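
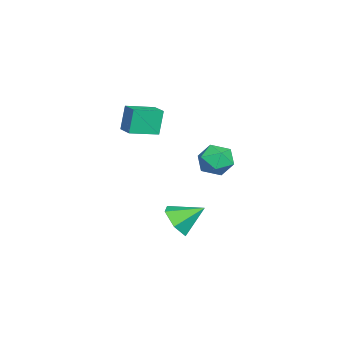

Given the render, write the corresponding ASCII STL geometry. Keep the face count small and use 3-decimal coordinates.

solid 
facet normal -0.547 0.807 -0.224
outer loop
vertex -4.657 -2.935 3.396
vertex -3.959 -2.429 3.514
vertex -4.362 -3.065 2.209
endloop
endfacet
facet normal -0.803 -0.581 -0.136
outer loop
vertex -3.641 -4.131 2.506
vertex -4.657 -2.935 3.396
vertex -4.362 -3.065 2.209
endloop
endfacet
facet normal -0.545 0.807 -0.225
outer loop
vertex -4.362 -3.065 2.209
vertex -3.959 -2.429 3.514
vertex -3.663 -2.56 2.327
endloop
endfacet
facet normal 0.240 -0.107 -0.965
outer loop
vertex -3.663 -2.56 2.327
vertex -3.641 -4.131 2.506
vertex -4.362 -3.065 2.209
endloop
endfacet
facet normal -0.240 0.106 0.965
outer loop
vertex -4.657 -2.935 3.396
vertex -3.238 -3.495 3.811
vertex -3.959 -2.429 3.514
endloop
endfacet
facet normal -0.803 -0.581 -0.136
outer loop
vertex -3.937 -4.0 3.693
vertex -4.657 -2.935 3.396
vertex -3.641 -4.131 2.506
endloop
endfacet
facet normal -0.240 0.107 0.965
outer loop
vertex -3.937 -4.0 3.693
vertex -3.238 -3.495 3.811
vertex -4.657 -2.935 3.396
endloop
endfacet
facet normal 0.803 0.581 0.136
outer loop
vertex -3.959 -2.429 3.514
vertex -3.238 -3.495 3.811
vertex -3.663 -2.56 2.327
endloop
endfacet
facet normal 0.240 -0.107 -0.965
outer loop
vertex -2.943 -3.625 2.624
vertex -3.641 -4.131 2.506
vertex -3.663 -2.56 2.327
endloop
endfacet
facet normal 0.803 0.581 0.136
outer loop
vertex -3.663 -2.56 2.327
vertex -3.238 -3.495 3.811
vertex -2.943 -3.625 2.624
endloop
endfacet
facet normal 0.547 -0.807 0.225
outer loop
vertex -2.943 -3.625 2.624
vertex -3.937 -4.0 3.693
vertex -3.641 -4.131 2.506
endloop
endfacet
facet normal 0.546 -0.808 0.224
outer loop
vertex -3.238 -3.495 3.811
vertex -3.937 -4.0 3.693
vertex -2.943 -3.625 2.624
endloop
endfacet
facet normal 0.159 -0.818 -0.552
outer loop
vertex 1.669 -0.913 0.027
vertex 0.852 -0.984 -0.103
vertex 1.318 -0.54 -0.627
endloop
endfacet
facet normal 0.700 0.713 0.031
outer loop
vertex 1.669 -0.913 0.027
vertex 1.318 -0.54 -0.627
vertex 0.648 0.064 0.603
endloop
endfacet
facet normal 0.159 -0.818 -0.552
outer loop
vertex 1.318 -0.54 -0.627
vertex 0.852 -0.984 -0.103
vertex 0.501 -0.611 -0.757
endloop
endfacet
facet normal -0.007 0.896 -0.444
outer loop
vertex 1.318 -0.54 -0.627
vertex 0.501 -0.611 -0.757
vertex 0.648 0.064 0.603
endloop
endfacet
facet normal 0.159 -0.818 -0.552
outer loop
vertex 0.501 -0.611 -0.757
vertex 0.852 -0.984 -0.103
vertex 0.035 -1.055 -0.233
endloop
endfacet
facet normal -0.786 0.583 -0.205
outer loop
vertex 0.501 -0.611 -0.757
vertex 0.035 -1.055 -0.233
vertex 0.648 0.064 0.603
endloop
endfacet
facet normal 0.159 -0.818 -0.552
outer loop
vertex 0.035 -1.055 -0.233
vertex 0.852 -0.984 -0.103
vertex 0.386 -1.428 0.421
endloop
endfacet
facet normal -0.856 0.088 0.510
outer loop
vertex 0.035 -1.055 -0.233
vertex 0.386 -1.428 0.421
vertex 0.648 0.064 0.603
endloop
endfacet
facet normal 0.160 -0.819 -0.551
outer loop
vertex 0.386 -1.428 0.421
vertex 0.852 -0.984 -0.103
vertex 1.202 -1.356 0.551
endloop
endfacet
facet normal -0.149 -0.094 0.984
outer loop
vertex 0.386 -1.428 0.421
vertex 1.202 -1.356 0.551
vertex 0.648 0.064 0.603
endloop
endfacet
facet normal 0.159 -0.819 -0.551
outer loop
vertex 1.202 -1.356 0.551
vertex 0.852 -0.984 -0.103
vertex 1.669 -0.913 0.027
endloop
endfacet
facet normal 0.630 0.218 0.746
outer loop
vertex 1.202 -1.356 0.551
vertex 1.669 -0.913 0.027
vertex 0.648 0.064 0.603
endloop
endfacet
facet normal -0.872 0.472 0.130
outer loop
vertex 0.623 1.023 3.077
vertex 0.369 0.429 3.529
vertex 0.748 1.04 3.855
endloop
endfacet
facet normal -0.342 0.939 0.034
outer loop
vertex 0.623 1.023 3.077
vertex 0.748 1.04 3.855
vertex 1.318 1.266 3.36
endloop
endfacet
facet normal -0.038 0.802 -0.596
outer loop
vertex 0.623 1.023 3.077
vertex 1.318 1.266 3.36
vertex 1.292 0.795 2.728
endloop
endfacet
facet normal -0.380 0.249 -0.891
outer loop
vertex 0.623 1.023 3.077
vertex 1.292 0.795 2.728
vertex 0.706 0.278 2.833
endloop
endfacet
facet normal -0.895 0.045 -0.443
outer loop
vertex 0.623 1.023 3.077
vertex 0.706 0.278 2.833
vertex 0.369 0.429 3.529
endloop
endfacet
facet normal 0.145 0.826 0.544
outer loop
vertex 1.318 1.266 3.36
vertex 0.748 1.04 3.855
vertex 1.494 0.822 3.987
endloop
endfacet
facet normal -0.713 0.070 0.698
outer loop
vertex 0.748 1.04 3.855
vertex 0.369 0.429 3.529
vertex 0.908 0.305 4.092
endloop
endfacet
facet normal -0.750 -0.620 -0.229
outer loop
vertex 0.369 0.429 3.529
vertex 0.706 0.278 2.833
vertex 0.882 -0.166 3.46
endloop
endfacet
facet normal 0.084 -0.289 -0.954
outer loop
vertex 0.706 0.278 2.833
vertex 1.292 0.795 2.728
vertex 1.452 0.06 2.965
endloop
endfacet
facet normal 0.638 0.605 -0.477
outer loop
vertex 1.292 0.795 2.728
vertex 1.318 1.266 3.36
vertex 1.831 0.671 3.291
endloop
endfacet
facet normal 0.380 -0.249 0.891
outer loop
vertex 1.577 0.077 3.743
vertex 1.494 0.822 3.987
vertex 0.908 0.305 4.092
endloop
endfacet
facet normal 0.038 -0.802 0.596
outer loop
vertex 1.577 0.077 3.743
vertex 0.908 0.305 4.092
vertex 0.882 -0.166 3.46
endloop
endfacet
facet normal 0.342 -0.939 -0.034
outer loop
vertex 1.577 0.077 3.743
vertex 0.882 -0.166 3.46
vertex 1.452 0.06 2.965
endloop
endfacet
facet normal 0.872 -0.472 -0.130
outer loop
vertex 1.577 0.077 3.743
vertex 1.452 0.06 2.965
vertex 1.831 0.671 3.291
endloop
endfacet
facet normal 0.895 -0.045 0.443
outer loop
vertex 1.577 0.077 3.743
vertex 1.831 0.671 3.291
vertex 1.494 0.822 3.987
endloop
endfacet
facet normal -0.084 0.289 0.954
outer loop
vertex 0.908 0.305 4.092
vertex 1.494 0.822 3.987
vertex 0.748 1.04 3.855
endloop
endfacet
facet normal -0.638 -0.605 0.477
outer loop
vertex 0.882 -0.166 3.46
vertex 0.908 0.305 4.092
vertex 0.369 0.429 3.529
endloop
endfacet
facet normal -0.145 -0.826 -0.544
outer loop
vertex 1.452 0.06 2.965
vertex 0.882 -0.166 3.46
vertex 0.706 0.278 2.833
endloop
endfacet
facet normal 0.713 -0.070 -0.698
outer loop
vertex 1.831 0.671 3.291
vertex 1.452 0.06 2.965
vertex 1.292 0.795 2.728
endloop
endfacet
facet normal 0.750 0.620 0.229
outer loop
vertex 1.494 0.822 3.987
vertex 1.831 0.671 3.291
vertex 1.318 1.266 3.36
endloop
endfacet

endsolid


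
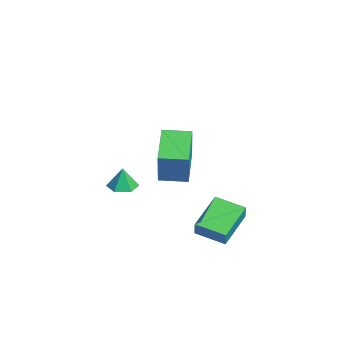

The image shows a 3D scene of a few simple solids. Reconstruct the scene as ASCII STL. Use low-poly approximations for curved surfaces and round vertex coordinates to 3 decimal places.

solid 
facet normal -0.910 0.225 0.349
outer loop
vertex 1.206 0.583 4.576
vertex 1.537 1.983 4.536
vertex 0.486 0.697 2.628
endloop
endfacet
facet normal -0.230 -0.973 0.028
outer loop
vertex 2.423 0.217 1.884
vertex 1.206 0.583 4.576
vertex 0.486 0.697 2.628
endloop
endfacet
facet normal -0.910 0.225 0.349
outer loop
vertex 0.486 0.697 2.628
vertex 1.537 1.983 4.536
vertex 0.817 2.098 2.588
endloop
endfacet
facet normal -0.346 0.055 -0.937
outer loop
vertex 0.817 2.098 2.588
vertex 2.423 0.217 1.884
vertex 0.486 0.697 2.628
endloop
endfacet
facet normal 0.346 -0.055 0.937
outer loop
vertex 1.206 0.583 4.576
vertex 3.474 1.503 3.792
vertex 1.537 1.983 4.536
endloop
endfacet
facet normal -0.231 -0.973 0.028
outer loop
vertex 3.143 0.102 3.832
vertex 1.206 0.583 4.576
vertex 2.423 0.217 1.884
endloop
endfacet
facet normal 0.346 -0.055 0.937
outer loop
vertex 3.143 0.102 3.832
vertex 3.474 1.503 3.792
vertex 1.206 0.583 4.576
endloop
endfacet
facet normal 0.230 0.973 -0.028
outer loop
vertex 1.537 1.983 4.536
vertex 3.474 1.503 3.792
vertex 0.817 2.098 2.588
endloop
endfacet
facet normal -0.346 0.055 -0.937
outer loop
vertex 2.754 1.617 1.844
vertex 2.423 0.217 1.884
vertex 0.817 2.098 2.588
endloop
endfacet
facet normal 0.231 0.973 -0.028
outer loop
vertex 0.817 2.098 2.588
vertex 3.474 1.503 3.792
vertex 2.754 1.617 1.844
endloop
endfacet
facet normal 0.910 -0.225 -0.349
outer loop
vertex 2.754 1.617 1.844
vertex 3.143 0.102 3.832
vertex 2.423 0.217 1.884
endloop
endfacet
facet normal 0.910 -0.225 -0.349
outer loop
vertex 3.474 1.503 3.792
vertex 3.143 0.102 3.832
vertex 2.754 1.617 1.844
endloop
endfacet
facet normal -0.027 -0.001 -1.000
outer loop
vertex -2.359 -0.445 -1.906
vertex -3.127 -0.761 -1.885
vertex -3.017 0.061 -1.889
endloop
endfacet
facet normal 0.543 0.691 0.477
outer loop
vertex -2.359 -0.445 -1.906
vertex -3.017 0.061 -1.889
vertex -3.093 -0.759 -0.615
endloop
endfacet
facet normal -0.025 -0.001 -1.000
outer loop
vertex -3.017 0.061 -1.889
vertex -3.127 -0.761 -1.885
vertex -3.784 -0.255 -1.869
endloop
endfacet
facet normal -0.319 0.806 0.499
outer loop
vertex -3.017 0.061 -1.889
vertex -3.784 -0.255 -1.869
vertex -3.093 -0.759 -0.615
endloop
endfacet
facet normal -0.026 -0.003 -1.000
outer loop
vertex -3.784 -0.255 -1.869
vertex -3.127 -0.761 -1.885
vertex -3.894 -1.078 -1.864
endloop
endfacet
facet normal -0.849 0.117 0.515
outer loop
vertex -3.784 -0.255 -1.869
vertex -3.894 -1.078 -1.864
vertex -3.093 -0.759 -0.615
endloop
endfacet
facet normal -0.026 -0.003 -1.000
outer loop
vertex -3.894 -1.078 -1.864
vertex -3.127 -0.761 -1.885
vertex -3.236 -1.584 -1.88
endloop
endfacet
facet normal -0.517 -0.689 0.508
outer loop
vertex -3.894 -1.078 -1.864
vertex -3.236 -1.584 -1.88
vertex -3.093 -0.759 -0.615
endloop
endfacet
facet normal -0.026 -0.003 -1.000
outer loop
vertex -3.236 -1.584 -1.88
vertex -3.127 -0.761 -1.885
vertex -2.469 -1.268 -1.901
endloop
endfacet
facet normal 0.344 -0.804 0.485
outer loop
vertex -3.236 -1.584 -1.88
vertex -2.469 -1.268 -1.901
vertex -3.093 -0.759 -0.615
endloop
endfacet
facet normal -0.026 -0.003 -1.000
outer loop
vertex -2.469 -1.268 -1.901
vertex -3.127 -0.761 -1.885
vertex -2.359 -0.445 -1.906
endloop
endfacet
facet normal 0.875 -0.114 0.470
outer loop
vertex -2.469 -1.268 -1.901
vertex -2.359 -0.445 -1.906
vertex -3.093 -0.759 -0.615
endloop
endfacet
facet normal -0.550 -0.812 0.196
outer loop
vertex 3.292 1.826 -0.789
vertex 1.742 3.069 0.007
vertex 2.881 1.888 -1.688
endloop
endfacet
facet normal 0.725 -0.581 -0.371
outer loop
vertex 3.778 3.211 -2.007
vertex 3.292 1.826 -0.789
vertex 2.881 1.888 -1.688
endloop
endfacet
facet normal -0.550 -0.812 0.196
outer loop
vertex 2.881 1.888 -1.688
vertex 1.742 3.069 0.007
vertex 1.331 3.131 -0.892
endloop
endfacet
facet normal -0.416 0.063 -0.907
outer loop
vertex 1.331 3.131 -0.892
vertex 3.778 3.211 -2.007
vertex 2.881 1.888 -1.688
endloop
endfacet
facet normal 0.416 -0.063 0.907
outer loop
vertex 3.292 1.826 -0.789
vertex 2.639 4.392 -0.312
vertex 1.742 3.069 0.007
endloop
endfacet
facet normal 0.725 -0.581 -0.371
outer loop
vertex 4.189 3.149 -1.108
vertex 3.292 1.826 -0.789
vertex 3.778 3.211 -2.007
endloop
endfacet
facet normal 0.416 -0.063 0.907
outer loop
vertex 4.189 3.149 -1.108
vertex 2.639 4.392 -0.312
vertex 3.292 1.826 -0.789
endloop
endfacet
facet normal -0.725 0.581 0.371
outer loop
vertex 1.742 3.069 0.007
vertex 2.639 4.392 -0.312
vertex 1.331 3.131 -0.892
endloop
endfacet
facet normal -0.416 0.063 -0.907
outer loop
vertex 2.228 4.454 -1.211
vertex 3.778 3.211 -2.007
vertex 1.331 3.131 -0.892
endloop
endfacet
facet normal -0.725 0.581 0.371
outer loop
vertex 1.331 3.131 -0.892
vertex 2.639 4.392 -0.312
vertex 2.228 4.454 -1.211
endloop
endfacet
facet normal 0.550 0.812 -0.196
outer loop
vertex 2.228 4.454 -1.211
vertex 4.189 3.149 -1.108
vertex 3.778 3.211 -2.007
endloop
endfacet
facet normal 0.550 0.812 -0.196
outer loop
vertex 2.639 4.392 -0.312
vertex 4.189 3.149 -1.108
vertex 2.228 4.454 -1.211
endloop
endfacet

endsolid


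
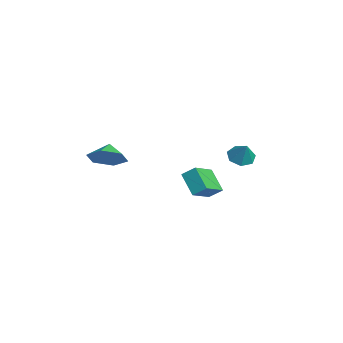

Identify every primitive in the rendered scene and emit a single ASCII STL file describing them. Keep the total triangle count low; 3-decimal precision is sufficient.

solid 
facet normal -0.547 -0.116 -0.829
outer loop
vertex -0.826 3.506 -0.259
vertex -1.281 3.021 0.109
vertex -1.345 3.776 0.046
endloop
endfacet
facet normal 0.519 0.844 0.135
outer loop
vertex -0.826 3.506 -0.259
vertex -1.345 3.776 0.046
vertex -0.619 3.159 1.111
endloop
endfacet
facet normal -0.548 -0.116 -0.828
outer loop
vertex -1.345 3.776 0.046
vertex -1.281 3.021 0.109
vertex -1.815 3.477 0.399
endloop
endfacet
facet normal -0.110 0.826 0.553
outer loop
vertex -1.345 3.776 0.046
vertex -1.815 3.477 0.399
vertex -0.619 3.159 1.111
endloop
endfacet
facet normal -0.548 -0.114 -0.829
outer loop
vertex -1.815 3.477 0.399
vertex -1.281 3.021 0.109
vertex -1.884 2.835 0.533
endloop
endfacet
facet normal -0.452 0.229 0.862
outer loop
vertex -1.815 3.477 0.399
vertex -1.884 2.835 0.533
vertex -0.619 3.159 1.111
endloop
endfacet
facet normal -0.548 -0.113 -0.829
outer loop
vertex -1.884 2.835 0.533
vertex -1.281 3.021 0.109
vertex -1.499 2.333 0.347
endloop
endfacet
facet normal -0.251 -0.500 0.829
outer loop
vertex -1.884 2.835 0.533
vertex -1.499 2.333 0.347
vertex -0.619 3.159 1.111
endloop
endfacet
facet normal -0.548 -0.113 -0.829
outer loop
vertex -1.499 2.333 0.347
vertex -1.281 3.021 0.109
vertex -0.95 2.349 -0.018
endloop
endfacet
facet normal 0.342 -0.808 0.479
outer loop
vertex -1.499 2.333 0.347
vertex -0.95 2.349 -0.018
vertex -0.619 3.159 1.111
endloop
endfacet
facet normal -0.549 -0.114 -0.828
outer loop
vertex -0.95 2.349 -0.018
vertex -1.281 3.021 0.109
vertex -0.651 2.871 -0.288
endloop
endfacet
facet normal 0.882 -0.466 0.076
outer loop
vertex -0.95 2.349 -0.018
vertex -0.651 2.871 -0.288
vertex -0.619 3.159 1.111
endloop
endfacet
facet normal -0.549 -0.113 -0.828
outer loop
vertex -0.651 2.871 -0.288
vertex -1.281 3.021 0.109
vertex -0.826 3.506 -0.259
endloop
endfacet
facet normal 0.960 0.268 -0.077
outer loop
vertex -0.651 2.871 -0.288
vertex -0.826 3.506 -0.259
vertex -0.619 3.159 1.111
endloop
endfacet
facet normal -0.628 0.635 -0.449
outer loop
vertex 0.143 0.543 -0.45
vertex 0.405 1.179 0.083
vertex 1.183 0.904 -1.393
endloop
endfacet
facet normal -0.301 -0.731 -0.612
outer loop
vertex 2.175 -0.099 -0.683
vertex 0.143 0.543 -0.45
vertex 1.183 0.904 -1.393
endloop
endfacet
facet normal -0.628 0.635 -0.449
outer loop
vertex 1.183 0.904 -1.393
vertex 0.405 1.179 0.083
vertex 1.445 1.54 -0.86
endloop
endfacet
facet normal 0.718 0.249 -0.650
outer loop
vertex 1.445 1.54 -0.86
vertex 2.175 -0.099 -0.683
vertex 1.183 0.904 -1.393
endloop
endfacet
facet normal -0.718 -0.249 0.650
outer loop
vertex 0.143 0.543 -0.45
vertex 1.397 0.176 0.793
vertex 0.405 1.179 0.083
endloop
endfacet
facet normal -0.301 -0.731 -0.612
outer loop
vertex 1.135 -0.46 0.26
vertex 0.143 0.543 -0.45
vertex 2.175 -0.099 -0.683
endloop
endfacet
facet normal -0.718 -0.249 0.650
outer loop
vertex 1.135 -0.46 0.26
vertex 1.397 0.176 0.793
vertex 0.143 0.543 -0.45
endloop
endfacet
facet normal 0.301 0.731 0.612
outer loop
vertex 0.405 1.179 0.083
vertex 1.397 0.176 0.793
vertex 1.445 1.54 -0.86
endloop
endfacet
facet normal 0.718 0.249 -0.650
outer loop
vertex 2.437 0.537 -0.15
vertex 2.175 -0.099 -0.683
vertex 1.445 1.54 -0.86
endloop
endfacet
facet normal 0.301 0.731 0.612
outer loop
vertex 1.445 1.54 -0.86
vertex 1.397 0.176 0.793
vertex 2.437 0.537 -0.15
endloop
endfacet
facet normal 0.628 -0.635 0.449
outer loop
vertex 2.437 0.537 -0.15
vertex 1.135 -0.46 0.26
vertex 2.175 -0.099 -0.683
endloop
endfacet
facet normal 0.628 -0.635 0.449
outer loop
vertex 1.397 0.176 0.793
vertex 1.135 -0.46 0.26
vertex 2.437 0.537 -0.15
endloop
endfacet
facet normal 0.749 -0.225 -0.623
outer loop
vertex -2.63 -3.896 0.424
vertex -3.204 -3.496 -0.411
vertex -2.538 -2.844 0.155
endloop
endfacet
facet normal -0.022 0.249 0.968
outer loop
vertex -2.63 -3.896 0.424
vertex -2.538 -2.844 0.155
vertex -3.976 -3.264 0.231
endloop
endfacet
facet normal 0.749 -0.224 -0.623
outer loop
vertex -2.538 -2.844 0.155
vertex -3.204 -3.496 -0.411
vertex -3.113 -2.443 -0.68
endloop
endfacet
facet normal -0.210 0.817 0.537
outer loop
vertex -2.538 -2.844 0.155
vertex -3.113 -2.443 -0.68
vertex -3.976 -3.264 0.231
endloop
endfacet
facet normal 0.749 -0.224 -0.623
outer loop
vertex -3.113 -2.443 -0.68
vertex -3.204 -3.496 -0.411
vertex -3.779 -3.095 -1.246
endloop
endfacet
facet normal -0.695 0.719 -0.010
outer loop
vertex -3.113 -2.443 -0.68
vertex -3.779 -3.095 -1.246
vertex -3.976 -3.264 0.231
endloop
endfacet
facet normal 0.749 -0.224 -0.623
outer loop
vertex -3.779 -3.095 -1.246
vertex -3.204 -3.496 -0.411
vertex -3.87 -4.147 -0.977
endloop
endfacet
facet normal -0.991 0.053 -0.126
outer loop
vertex -3.779 -3.095 -1.246
vertex -3.87 -4.147 -0.977
vertex -3.976 -3.264 0.231
endloop
endfacet
facet normal 0.749 -0.224 -0.623
outer loop
vertex -3.87 -4.147 -0.977
vertex -3.204 -3.496 -0.411
vertex -3.295 -4.548 -0.142
endloop
endfacet
facet normal -0.802 -0.514 0.305
outer loop
vertex -3.87 -4.147 -0.977
vertex -3.295 -4.548 -0.142
vertex -3.976 -3.264 0.231
endloop
endfacet
facet normal 0.750 -0.224 -0.623
outer loop
vertex -3.295 -4.548 -0.142
vertex -3.204 -3.496 -0.411
vertex -2.63 -3.896 0.424
endloop
endfacet
facet normal -0.317 -0.416 0.852
outer loop
vertex -3.295 -4.548 -0.142
vertex -2.63 -3.896 0.424
vertex -3.976 -3.264 0.231
endloop
endfacet

endsolid


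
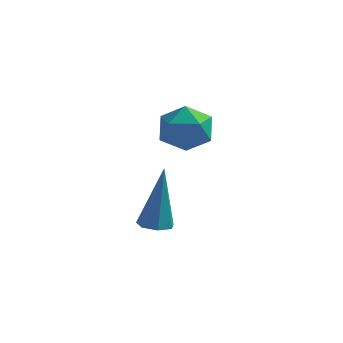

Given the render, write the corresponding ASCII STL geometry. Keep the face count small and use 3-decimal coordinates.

solid 
facet normal -0.060 -0.141 -0.988
outer loop
vertex 0.542 -0.775 -4.538
vertex -0.005 -0.725 -4.512
vertex 0.372 -0.332 -4.591
endloop
endfacet
facet normal 0.923 0.368 0.116
outer loop
vertex 0.542 -0.775 -4.538
vertex 0.372 -0.332 -4.591
vertex 0.125 -0.415 -2.368
endloop
endfacet
facet normal -0.059 -0.142 -0.988
outer loop
vertex 0.372 -0.332 -4.591
vertex -0.005 -0.725 -4.512
vertex -0.082 -0.185 -4.585
endloop
endfacet
facet normal 0.308 0.949 0.070
outer loop
vertex 0.372 -0.332 -4.591
vertex -0.082 -0.185 -4.585
vertex 0.125 -0.415 -2.368
endloop
endfacet
facet normal -0.059 -0.142 -0.988
outer loop
vertex -0.082 -0.185 -4.585
vertex -0.005 -0.725 -4.512
vertex -0.478 -0.444 -4.524
endloop
endfacet
facet normal -0.527 0.839 0.136
outer loop
vertex -0.082 -0.185 -4.585
vertex -0.478 -0.444 -4.524
vertex 0.125 -0.415 -2.368
endloop
endfacet
facet normal -0.059 -0.142 -0.988
outer loop
vertex -0.478 -0.444 -4.524
vertex -0.005 -0.725 -4.512
vertex -0.518 -0.914 -4.454
endloop
endfacet
facet normal -0.956 0.121 0.266
outer loop
vertex -0.478 -0.444 -4.524
vertex -0.518 -0.914 -4.454
vertex 0.125 -0.415 -2.368
endloop
endfacet
facet normal -0.059 -0.143 -0.988
outer loop
vertex -0.518 -0.914 -4.454
vertex -0.005 -0.725 -4.512
vertex -0.172 -1.242 -4.427
endloop
endfacet
facet normal -0.656 -0.663 0.361
outer loop
vertex -0.518 -0.914 -4.454
vertex -0.172 -1.242 -4.427
vertex 0.125 -0.415 -2.368
endloop
endfacet
facet normal -0.061 -0.143 -0.988
outer loop
vertex -0.172 -1.242 -4.427
vertex -0.005 -0.725 -4.512
vertex 0.3 -1.18 -4.465
endloop
endfacet
facet normal 0.150 -0.925 0.350
outer loop
vertex -0.172 -1.242 -4.427
vertex 0.3 -1.18 -4.465
vertex 0.125 -0.415 -2.368
endloop
endfacet
facet normal -0.060 -0.142 -0.988
outer loop
vertex 0.3 -1.18 -4.465
vertex -0.005 -0.725 -4.512
vertex 0.542 -0.775 -4.538
endloop
endfacet
facet normal 0.852 -0.465 0.241
outer loop
vertex 0.3 -1.18 -4.465
vertex 0.542 -0.775 -4.538
vertex 0.125 -0.415 -2.368
endloop
endfacet
facet normal -0.546 0.376 0.749
outer loop
vertex 0.45 0.421 -0.402
vertex -0.026 -0.323 -0.375
vertex 0.703 -0.247 0.118
endloop
endfacet
facet normal 0.119 0.638 0.761
outer loop
vertex 0.45 0.421 -0.402
vertex 0.703 -0.247 0.118
vertex 1.304 0.201 -0.351
endloop
endfacet
facet normal 0.239 0.961 0.138
outer loop
vertex 0.45 0.421 -0.402
vertex 1.304 0.201 -0.351
vertex 0.946 0.402 -1.132
endloop
endfacet
facet normal -0.350 0.900 -0.261
outer loop
vertex 0.45 0.421 -0.402
vertex 0.946 0.402 -1.132
vertex 0.124 0.078 -1.148
endloop
endfacet
facet normal -0.835 0.538 0.117
outer loop
vertex 0.45 0.421 -0.402
vertex 0.124 0.078 -1.148
vertex -0.026 -0.323 -0.375
endloop
endfacet
facet normal 0.571 0.089 0.816
outer loop
vertex 1.304 0.201 -0.351
vertex 0.703 -0.247 0.118
vertex 1.356 -0.678 -0.292
endloop
endfacet
facet normal -0.503 -0.336 0.796
outer loop
vertex 0.703 -0.247 0.118
vertex -0.026 -0.323 -0.375
vertex 0.534 -1.002 -0.308
endloop
endfacet
facet normal -0.971 -0.073 -0.226
outer loop
vertex -0.026 -0.323 -0.375
vertex 0.124 0.078 -1.148
vertex 0.176 -0.801 -1.089
endloop
endfacet
facet normal -0.186 0.514 -0.837
outer loop
vertex 0.124 0.078 -1.148
vertex 0.946 0.402 -1.132
vertex 0.777 -0.353 -1.558
endloop
endfacet
facet normal 0.766 0.613 -0.193
outer loop
vertex 0.946 0.402 -1.132
vertex 1.304 0.201 -0.351
vertex 1.506 -0.277 -1.065
endloop
endfacet
facet normal 0.350 -0.900 0.261
outer loop
vertex 1.03 -1.021 -1.038
vertex 1.356 -0.678 -0.292
vertex 0.534 -1.002 -0.308
endloop
endfacet
facet normal -0.239 -0.961 -0.138
outer loop
vertex 1.03 -1.021 -1.038
vertex 0.534 -1.002 -0.308
vertex 0.176 -0.801 -1.089
endloop
endfacet
facet normal -0.119 -0.638 -0.761
outer loop
vertex 1.03 -1.021 -1.038
vertex 0.176 -0.801 -1.089
vertex 0.777 -0.353 -1.558
endloop
endfacet
facet normal 0.546 -0.376 -0.749
outer loop
vertex 1.03 -1.021 -1.038
vertex 0.777 -0.353 -1.558
vertex 1.506 -0.277 -1.065
endloop
endfacet
facet normal 0.835 -0.538 -0.117
outer loop
vertex 1.03 -1.021 -1.038
vertex 1.506 -0.277 -1.065
vertex 1.356 -0.678 -0.292
endloop
endfacet
facet normal 0.186 -0.514 0.837
outer loop
vertex 0.534 -1.002 -0.308
vertex 1.356 -0.678 -0.292
vertex 0.703 -0.247 0.118
endloop
endfacet
facet normal -0.766 -0.613 0.193
outer loop
vertex 0.176 -0.801 -1.089
vertex 0.534 -1.002 -0.308
vertex -0.026 -0.323 -0.375
endloop
endfacet
facet normal -0.571 -0.089 -0.816
outer loop
vertex 0.777 -0.353 -1.558
vertex 0.176 -0.801 -1.089
vertex 0.124 0.078 -1.148
endloop
endfacet
facet normal 0.503 0.336 -0.796
outer loop
vertex 1.506 -0.277 -1.065
vertex 0.777 -0.353 -1.558
vertex 0.946 0.402 -1.132
endloop
endfacet
facet normal 0.971 0.073 0.226
outer loop
vertex 1.356 -0.678 -0.292
vertex 1.506 -0.277 -1.065
vertex 1.304 0.201 -0.351
endloop
endfacet

endsolid


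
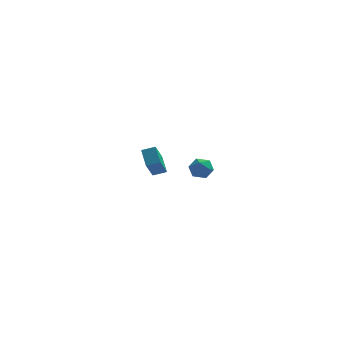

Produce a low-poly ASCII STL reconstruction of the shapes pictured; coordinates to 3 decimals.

solid 
facet normal -0.074 0.914 -0.398
outer loop
vertex 2.575 -3.431 -1.292
vertex 2.011 -3.281 -0.843
vertex 2.7 -3.133 -0.631
endloop
endfacet
facet normal 0.599 0.681 -0.420
outer loop
vertex 2.575 -3.431 -1.292
vertex 2.7 -3.133 -0.631
vertex 3.136 -3.671 -0.881
endloop
endfacet
facet normal 0.609 0.069 -0.791
outer loop
vertex 2.575 -3.431 -1.292
vertex 3.136 -3.671 -0.881
vertex 2.716 -4.152 -1.246
endloop
endfacet
facet normal -0.059 -0.075 -0.995
outer loop
vertex 2.575 -3.431 -1.292
vertex 2.716 -4.152 -1.246
vertex 2.021 -3.911 -1.223
endloop
endfacet
facet normal -0.481 0.447 -0.754
outer loop
vertex 2.575 -3.431 -1.292
vertex 2.021 -3.911 -1.223
vertex 2.011 -3.281 -0.843
endloop
endfacet
facet normal 0.806 0.538 0.247
outer loop
vertex 3.136 -3.671 -0.881
vertex 2.7 -3.133 -0.631
vertex 2.919 -3.669 -0.177
endloop
endfacet
facet normal -0.284 0.916 0.283
outer loop
vertex 2.7 -3.133 -0.631
vertex 2.011 -3.281 -0.843
vertex 2.224 -3.428 -0.154
endloop
endfacet
facet normal -0.943 0.161 -0.291
outer loop
vertex 2.011 -3.281 -0.843
vertex 2.021 -3.911 -1.223
vertex 1.804 -3.909 -0.519
endloop
endfacet
facet normal -0.260 -0.684 -0.682
outer loop
vertex 2.021 -3.911 -1.223
vertex 2.716 -4.152 -1.246
vertex 2.24 -4.447 -0.769
endloop
endfacet
facet normal 0.821 -0.451 -0.350
outer loop
vertex 2.716 -4.152 -1.246
vertex 3.136 -3.671 -0.881
vertex 2.929 -4.299 -0.557
endloop
endfacet
facet normal 0.059 0.075 0.995
outer loop
vertex 2.365 -4.149 -0.108
vertex 2.919 -3.669 -0.177
vertex 2.224 -3.428 -0.154
endloop
endfacet
facet normal -0.609 -0.069 0.791
outer loop
vertex 2.365 -4.149 -0.108
vertex 2.224 -3.428 -0.154
vertex 1.804 -3.909 -0.519
endloop
endfacet
facet normal -0.599 -0.681 0.420
outer loop
vertex 2.365 -4.149 -0.108
vertex 1.804 -3.909 -0.519
vertex 2.24 -4.447 -0.769
endloop
endfacet
facet normal 0.074 -0.914 0.398
outer loop
vertex 2.365 -4.149 -0.108
vertex 2.24 -4.447 -0.769
vertex 2.929 -4.299 -0.557
endloop
endfacet
facet normal 0.481 -0.447 0.754
outer loop
vertex 2.365 -4.149 -0.108
vertex 2.929 -4.299 -0.557
vertex 2.919 -3.669 -0.177
endloop
endfacet
facet normal 0.260 0.684 0.682
outer loop
vertex 2.224 -3.428 -0.154
vertex 2.919 -3.669 -0.177
vertex 2.7 -3.133 -0.631
endloop
endfacet
facet normal -0.821 0.451 0.350
outer loop
vertex 1.804 -3.909 -0.519
vertex 2.224 -3.428 -0.154
vertex 2.011 -3.281 -0.843
endloop
endfacet
facet normal -0.806 -0.538 -0.247
outer loop
vertex 2.24 -4.447 -0.769
vertex 1.804 -3.909 -0.519
vertex 2.021 -3.911 -1.223
endloop
endfacet
facet normal 0.284 -0.916 -0.283
outer loop
vertex 2.929 -4.299 -0.557
vertex 2.24 -4.447 -0.769
vertex 2.716 -4.152 -1.246
endloop
endfacet
facet normal 0.943 -0.161 0.291
outer loop
vertex 2.919 -3.669 -0.177
vertex 2.929 -4.299 -0.557
vertex 3.136 -3.671 -0.881
endloop
endfacet
facet normal -0.954 -0.027 -0.300
outer loop
vertex -0.43 2.674 -3.611
vertex -0.696 3.698 -2.857
vertex -0.054 3.719 -4.898
endloop
endfacet
facet normal 0.205 -0.788 -0.580
outer loop
vertex 0.756 3.742 -4.643
vertex -0.43 2.674 -3.611
vertex -0.054 3.719 -4.898
endloop
endfacet
facet normal -0.954 -0.027 -0.300
outer loop
vertex -0.054 3.719 -4.898
vertex -0.696 3.698 -2.857
vertex -0.32 4.744 -4.144
endloop
endfacet
facet normal 0.221 0.614 -0.757
outer loop
vertex -0.32 4.744 -4.144
vertex 0.756 3.742 -4.643
vertex -0.054 3.719 -4.898
endloop
endfacet
facet normal -0.221 -0.615 0.757
outer loop
vertex -0.43 2.674 -3.611
vertex 0.114 3.721 -2.602
vertex -0.696 3.698 -2.857
endloop
endfacet
facet normal 0.204 -0.788 -0.581
outer loop
vertex 0.38 2.696 -3.356
vertex -0.43 2.674 -3.611
vertex 0.756 3.742 -4.643
endloop
endfacet
facet normal -0.222 -0.614 0.757
outer loop
vertex 0.38 2.696 -3.356
vertex 0.114 3.721 -2.602
vertex -0.43 2.674 -3.611
endloop
endfacet
facet normal -0.205 0.788 0.581
outer loop
vertex -0.696 3.698 -2.857
vertex 0.114 3.721 -2.602
vertex -0.32 4.744 -4.144
endloop
endfacet
facet normal 0.222 0.615 -0.757
outer loop
vertex 0.49 4.766 -3.889
vertex 0.756 3.742 -4.643
vertex -0.32 4.744 -4.144
endloop
endfacet
facet normal -0.204 0.788 0.580
outer loop
vertex -0.32 4.744 -4.144
vertex 0.114 3.721 -2.602
vertex 0.49 4.766 -3.889
endloop
endfacet
facet normal 0.954 0.027 0.300
outer loop
vertex 0.49 4.766 -3.889
vertex 0.38 2.696 -3.356
vertex 0.756 3.742 -4.643
endloop
endfacet
facet normal 0.954 0.027 0.300
outer loop
vertex 0.114 3.721 -2.602
vertex 0.38 2.696 -3.356
vertex 0.49 4.766 -3.889
endloop
endfacet

endsolid


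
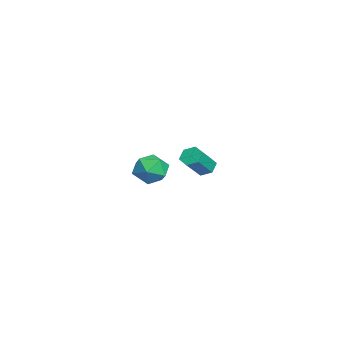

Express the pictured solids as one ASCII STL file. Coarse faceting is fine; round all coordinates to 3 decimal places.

solid 
facet normal -0.584 0.447 -0.677
outer loop
vertex -2.7 1.987 -3.225
vertex -3.177 1.662 -3.028
vertex -3.053 2.204 -2.777
endloop
endfacet
facet normal 0.569 0.821 0.050
outer loop
vertex -2.7 1.987 -3.225
vertex -3.053 2.204 -2.777
vertex -1.806 1.304 -2.188
endloop
endfacet
facet normal 0.568 0.821 0.053
outer loop
vertex -1.806 1.304 -2.188
vertex -3.053 2.204 -2.777
vertex -2.16 1.52 -1.741
endloop
endfacet
facet normal 0.584 -0.447 0.678
outer loop
vertex -1.806 1.304 -2.188
vertex -2.16 1.52 -1.741
vertex -2.283 0.978 -1.992
endloop
endfacet
facet normal -0.584 0.447 -0.677
outer loop
vertex -3.053 2.204 -2.777
vertex -3.177 1.662 -3.028
vertex -3.53 1.878 -2.581
endloop
endfacet
facet normal -0.218 0.717 0.662
outer loop
vertex -3.053 2.204 -2.777
vertex -3.53 1.878 -2.581
vertex -2.16 1.52 -1.741
endloop
endfacet
facet normal -0.217 0.719 0.660
outer loop
vertex -2.16 1.52 -1.741
vertex -3.53 1.878 -2.581
vertex -2.637 1.195 -1.544
endloop
endfacet
facet normal 0.584 -0.446 0.678
outer loop
vertex -2.16 1.52 -1.741
vertex -2.637 1.195 -1.544
vertex -2.283 0.978 -1.992
endloop
endfacet
facet normal -0.584 0.447 -0.677
outer loop
vertex -3.53 1.878 -2.581
vertex -3.177 1.662 -3.028
vertex -3.654 1.336 -2.832
endloop
endfacet
facet normal -0.786 -0.102 0.610
outer loop
vertex -3.53 1.878 -2.581
vertex -3.654 1.336 -2.832
vertex -2.637 1.195 -1.544
endloop
endfacet
facet normal -0.786 -0.104 0.609
outer loop
vertex -2.637 1.195 -1.544
vertex -3.654 1.336 -2.832
vertex -2.76 0.653 -1.795
endloop
endfacet
facet normal 0.584 -0.446 0.678
outer loop
vertex -2.637 1.195 -1.544
vertex -2.76 0.653 -1.795
vertex -2.283 0.978 -1.992
endloop
endfacet
facet normal -0.584 0.447 -0.678
outer loop
vertex -3.654 1.336 -2.832
vertex -3.177 1.662 -3.028
vertex -3.3 1.12 -3.279
endloop
endfacet
facet normal -0.567 -0.822 -0.052
outer loop
vertex -3.654 1.336 -2.832
vertex -3.3 1.12 -3.279
vertex -2.76 0.653 -1.795
endloop
endfacet
facet normal -0.569 -0.821 -0.051
outer loop
vertex -2.76 0.653 -1.795
vertex -3.3 1.12 -3.279
vertex -2.407 0.436 -2.243
endloop
endfacet
facet normal 0.584 -0.447 0.677
outer loop
vertex -2.76 0.653 -1.795
vertex -2.407 0.436 -2.243
vertex -2.283 0.978 -1.992
endloop
endfacet
facet normal -0.584 0.446 -0.678
outer loop
vertex -3.3 1.12 -3.279
vertex -3.177 1.662 -3.028
vertex -2.823 1.445 -3.476
endloop
endfacet
facet normal 0.217 -0.718 -0.661
outer loop
vertex -3.3 1.12 -3.279
vertex -2.823 1.445 -3.476
vertex -2.407 0.436 -2.243
endloop
endfacet
facet normal 0.219 -0.718 -0.661
outer loop
vertex -2.407 0.436 -2.243
vertex -2.823 1.445 -3.476
vertex -1.93 0.762 -2.439
endloop
endfacet
facet normal 0.584 -0.447 0.677
outer loop
vertex -2.407 0.436 -2.243
vertex -1.93 0.762 -2.439
vertex -2.283 0.978 -1.992
endloop
endfacet
facet normal -0.584 0.446 -0.678
outer loop
vertex -2.823 1.445 -3.476
vertex -3.177 1.662 -3.028
vertex -2.7 1.987 -3.225
endloop
endfacet
facet normal 0.786 0.104 -0.609
outer loop
vertex -2.823 1.445 -3.476
vertex -2.7 1.987 -3.225
vertex -1.93 0.762 -2.439
endloop
endfacet
facet normal 0.786 0.103 -0.610
outer loop
vertex -1.93 0.762 -2.439
vertex -2.7 1.987 -3.225
vertex -1.806 1.304 -2.188
endloop
endfacet
facet normal 0.584 -0.447 0.677
outer loop
vertex -1.93 0.762 -2.439
vertex -1.806 1.304 -2.188
vertex -2.283 0.978 -1.992
endloop
endfacet
facet normal -0.787 0.535 0.307
outer loop
vertex 2.206 -0.721 -0.841
vertex 2.505 -0.77 0.011
vertex 2.763 -0.085 -0.52
endloop
endfacet
facet normal -0.605 0.711 -0.359
outer loop
vertex 2.206 -0.721 -0.841
vertex 2.763 -0.085 -0.52
vertex 2.88 -0.408 -1.356
endloop
endfacet
facet normal -0.637 0.120 -0.761
outer loop
vertex 2.206 -0.721 -0.841
vertex 2.88 -0.408 -1.356
vertex 2.696 -1.293 -1.342
endloop
endfacet
facet normal -0.840 -0.420 -0.342
outer loop
vertex 2.206 -0.721 -0.841
vertex 2.696 -1.293 -1.342
vertex 2.464 -1.517 -0.497
endloop
endfacet
facet normal -0.934 -0.165 0.318
outer loop
vertex 2.206 -0.721 -0.841
vertex 2.464 -1.517 -0.497
vertex 2.505 -0.77 0.011
endloop
endfacet
facet normal 0.072 0.934 -0.351
outer loop
vertex 2.88 -0.408 -1.356
vertex 2.763 -0.085 -0.52
vertex 3.596 -0.263 -0.823
endloop
endfacet
facet normal -0.223 0.648 0.728
outer loop
vertex 2.763 -0.085 -0.52
vertex 2.505 -0.77 0.011
vertex 3.364 -0.487 0.022
endloop
endfacet
facet normal -0.458 -0.483 0.747
outer loop
vertex 2.505 -0.77 0.011
vertex 2.464 -1.517 -0.497
vertex 3.18 -1.372 0.036
endloop
endfacet
facet normal -0.308 -0.895 -0.322
outer loop
vertex 2.464 -1.517 -0.497
vertex 2.696 -1.293 -1.342
vertex 3.297 -1.695 -0.8
endloop
endfacet
facet normal 0.019 -0.020 -1.000
outer loop
vertex 2.696 -1.293 -1.342
vertex 2.88 -0.408 -1.356
vertex 3.555 -1.01 -1.331
endloop
endfacet
facet normal 0.840 0.420 0.342
outer loop
vertex 3.854 -1.059 -0.479
vertex 3.596 -0.263 -0.823
vertex 3.364 -0.487 0.022
endloop
endfacet
facet normal 0.637 -0.120 0.761
outer loop
vertex 3.854 -1.059 -0.479
vertex 3.364 -0.487 0.022
vertex 3.18 -1.372 0.036
endloop
endfacet
facet normal 0.605 -0.711 0.359
outer loop
vertex 3.854 -1.059 -0.479
vertex 3.18 -1.372 0.036
vertex 3.297 -1.695 -0.8
endloop
endfacet
facet normal 0.787 -0.535 -0.307
outer loop
vertex 3.854 -1.059 -0.479
vertex 3.297 -1.695 -0.8
vertex 3.555 -1.01 -1.331
endloop
endfacet
facet normal 0.934 0.165 -0.318
outer loop
vertex 3.854 -1.059 -0.479
vertex 3.555 -1.01 -1.331
vertex 3.596 -0.263 -0.823
endloop
endfacet
facet normal 0.308 0.895 0.322
outer loop
vertex 3.364 -0.487 0.022
vertex 3.596 -0.263 -0.823
vertex 2.763 -0.085 -0.52
endloop
endfacet
facet normal -0.019 0.020 1.000
outer loop
vertex 3.18 -1.372 0.036
vertex 3.364 -0.487 0.022
vertex 2.505 -0.77 0.011
endloop
endfacet
facet normal -0.072 -0.934 0.351
outer loop
vertex 3.297 -1.695 -0.8
vertex 3.18 -1.372 0.036
vertex 2.464 -1.517 -0.497
endloop
endfacet
facet normal 0.223 -0.648 -0.728
outer loop
vertex 3.555 -1.01 -1.331
vertex 3.297 -1.695 -0.8
vertex 2.696 -1.293 -1.342
endloop
endfacet
facet normal 0.458 0.483 -0.747
outer loop
vertex 3.596 -0.263 -0.823
vertex 3.555 -1.01 -1.331
vertex 2.88 -0.408 -1.356
endloop
endfacet

endsolid


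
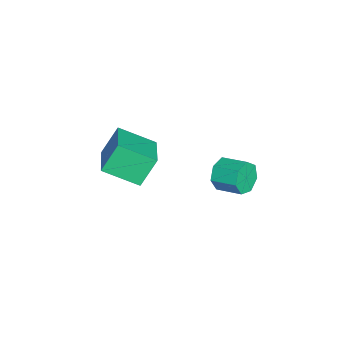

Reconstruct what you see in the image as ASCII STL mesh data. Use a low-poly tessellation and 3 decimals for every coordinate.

solid 
facet normal -0.385 -0.881 -0.274
outer loop
vertex 2.128 0.763 -0.753
vertex 1.879 1.089 -1.451
vertex 2.585 0.729 -1.285
endloop
endfacet
facet normal 0.654 -0.470 0.592
outer loop
vertex 2.128 0.763 -0.753
vertex 2.585 0.729 -1.285
vertex 2.609 1.864 -0.41
endloop
endfacet
facet normal 0.654 -0.471 0.593
outer loop
vertex 2.609 1.864 -0.41
vertex 2.585 0.729 -1.285
vertex 3.067 1.83 -0.942
endloop
endfacet
facet normal 0.385 0.881 0.275
outer loop
vertex 2.609 1.864 -0.41
vertex 3.067 1.83 -0.942
vertex 2.361 2.191 -1.109
endloop
endfacet
facet normal -0.385 -0.881 -0.274
outer loop
vertex 2.585 0.729 -1.285
vertex 1.879 1.089 -1.451
vertex 2.511 0.966 -1.943
endloop
endfacet
facet normal 0.917 -0.332 -0.223
outer loop
vertex 2.585 0.729 -1.285
vertex 2.511 0.966 -1.943
vertex 3.067 1.83 -0.942
endloop
endfacet
facet normal 0.917 -0.332 -0.223
outer loop
vertex 3.067 1.83 -0.942
vertex 2.511 0.966 -1.943
vertex 2.993 2.067 -1.6
endloop
endfacet
facet normal 0.386 0.881 0.274
outer loop
vertex 3.067 1.83 -0.942
vertex 2.993 2.067 -1.6
vertex 2.361 2.191 -1.109
endloop
endfacet
facet normal -0.385 -0.881 -0.275
outer loop
vertex 2.511 0.966 -1.943
vertex 1.879 1.089 -1.451
vertex 1.961 1.296 -2.23
endloop
endfacet
facet normal 0.489 0.057 -0.871
outer loop
vertex 2.511 0.966 -1.943
vertex 1.961 1.296 -2.23
vertex 2.993 2.067 -1.6
endloop
endfacet
facet normal 0.489 0.057 -0.871
outer loop
vertex 2.993 2.067 -1.6
vertex 1.961 1.296 -2.23
vertex 2.443 2.397 -1.887
endloop
endfacet
facet normal 0.386 0.881 0.274
outer loop
vertex 2.993 2.067 -1.6
vertex 2.443 2.397 -1.887
vertex 2.361 2.191 -1.109
endloop
endfacet
facet normal -0.386 -0.881 -0.275
outer loop
vertex 1.961 1.296 -2.23
vertex 1.879 1.089 -1.451
vertex 1.349 1.471 -1.931
endloop
endfacet
facet normal -0.306 0.403 -0.863
outer loop
vertex 1.961 1.296 -2.23
vertex 1.349 1.471 -1.931
vertex 2.443 2.397 -1.887
endloop
endfacet
facet normal -0.306 0.403 -0.863
outer loop
vertex 2.443 2.397 -1.887
vertex 1.349 1.471 -1.931
vertex 1.831 2.572 -1.588
endloop
endfacet
facet normal 0.386 0.881 0.274
outer loop
vertex 2.443 2.397 -1.887
vertex 1.831 2.572 -1.588
vertex 2.361 2.191 -1.109
endloop
endfacet
facet normal -0.386 -0.881 -0.275
outer loop
vertex 1.349 1.471 -1.931
vertex 1.879 1.089 -1.451
vertex 1.137 1.358 -1.271
endloop
endfacet
facet normal -0.872 0.445 -0.204
outer loop
vertex 1.349 1.471 -1.931
vertex 1.137 1.358 -1.271
vertex 1.831 2.572 -1.588
endloop
endfacet
facet normal -0.872 0.445 -0.205
outer loop
vertex 1.831 2.572 -1.588
vertex 1.137 1.358 -1.271
vertex 1.618 2.459 -0.928
endloop
endfacet
facet normal 0.385 0.881 0.275
outer loop
vertex 1.831 2.572 -1.588
vertex 1.618 2.459 -0.928
vertex 2.361 2.191 -1.109
endloop
endfacet
facet normal -0.386 -0.881 -0.275
outer loop
vertex 1.137 1.358 -1.271
vertex 1.879 1.089 -1.451
vertex 1.483 1.043 -0.747
endloop
endfacet
facet normal -0.780 0.152 0.607
outer loop
vertex 1.137 1.358 -1.271
vertex 1.483 1.043 -0.747
vertex 1.618 2.459 -0.928
endloop
endfacet
facet normal -0.780 0.152 0.608
outer loop
vertex 1.618 2.459 -0.928
vertex 1.483 1.043 -0.747
vertex 1.965 2.144 -0.404
endloop
endfacet
facet normal 0.385 0.881 0.275
outer loop
vertex 1.618 2.459 -0.928
vertex 1.965 2.144 -0.404
vertex 2.361 2.191 -1.109
endloop
endfacet
facet normal -0.385 -0.881 -0.274
outer loop
vertex 1.483 1.043 -0.747
vertex 1.879 1.089 -1.451
vertex 2.128 0.763 -0.753
endloop
endfacet
facet normal -0.102 -0.255 0.962
outer loop
vertex 1.483 1.043 -0.747
vertex 2.128 0.763 -0.753
vertex 1.965 2.144 -0.404
endloop
endfacet
facet normal -0.102 -0.255 0.962
outer loop
vertex 1.965 2.144 -0.404
vertex 2.128 0.763 -0.753
vertex 2.609 1.864 -0.41
endloop
endfacet
facet normal 0.385 0.881 0.275
outer loop
vertex 1.965 2.144 -0.404
vertex 2.609 1.864 -0.41
vertex 2.361 2.191 -1.109
endloop
endfacet
facet normal -0.367 0.411 0.835
outer loop
vertex -1.304 -3.89 -2.197
vertex 0.575 -3.528 -1.55
vertex -1.338 -2.2 -3.043
endloop
endfacet
facet normal -0.930 -0.179 -0.321
outer loop
vertex -0.755 -2.852 -4.37
vertex -1.304 -3.89 -2.197
vertex -1.338 -2.2 -3.043
endloop
endfacet
facet normal -0.367 0.410 0.835
outer loop
vertex -1.338 -2.2 -3.043
vertex 0.575 -3.528 -1.55
vertex 0.541 -1.838 -2.395
endloop
endfacet
facet normal -0.018 0.894 -0.447
outer loop
vertex 0.541 -1.838 -2.395
vertex -0.755 -2.852 -4.37
vertex -1.338 -2.2 -3.043
endloop
endfacet
facet normal 0.018 -0.894 0.447
outer loop
vertex -1.304 -3.89 -2.197
vertex 1.158 -4.18 -2.877
vertex 0.575 -3.528 -1.55
endloop
endfacet
facet normal -0.930 -0.179 -0.320
outer loop
vertex -0.721 -4.542 -3.525
vertex -1.304 -3.89 -2.197
vertex -0.755 -2.852 -4.37
endloop
endfacet
facet normal 0.018 -0.894 0.447
outer loop
vertex -0.721 -4.542 -3.525
vertex 1.158 -4.18 -2.877
vertex -1.304 -3.89 -2.197
endloop
endfacet
facet normal 0.930 0.179 0.321
outer loop
vertex 0.575 -3.528 -1.55
vertex 1.158 -4.18 -2.877
vertex 0.541 -1.838 -2.395
endloop
endfacet
facet normal -0.018 0.894 -0.447
outer loop
vertex 1.124 -2.49 -3.723
vertex -0.755 -2.852 -4.37
vertex 0.541 -1.838 -2.395
endloop
endfacet
facet normal 0.930 0.179 0.320
outer loop
vertex 0.541 -1.838 -2.395
vertex 1.158 -4.18 -2.877
vertex 1.124 -2.49 -3.723
endloop
endfacet
facet normal 0.367 -0.410 -0.835
outer loop
vertex 1.124 -2.49 -3.723
vertex -0.721 -4.542 -3.525
vertex -0.755 -2.852 -4.37
endloop
endfacet
facet normal 0.367 -0.410 -0.835
outer loop
vertex 1.158 -4.18 -2.877
vertex -0.721 -4.542 -3.525
vertex 1.124 -2.49 -3.723
endloop
endfacet

endsolid


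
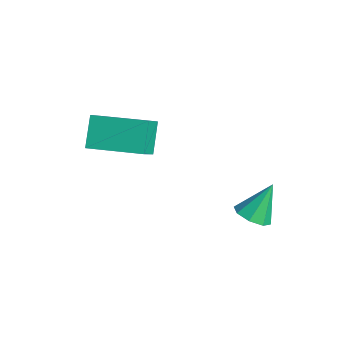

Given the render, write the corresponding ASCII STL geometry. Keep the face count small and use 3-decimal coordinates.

solid 
facet normal -0.645 -0.762 -0.065
outer loop
vertex -2.535 -3.371 -1.249
vertex -3.197 -2.889 -0.331
vertex -3.176 -2.762 -2.031
endloop
endfacet
facet normal 0.538 -0.392 -0.746
outer loop
vertex -1.963 -1.331 -1.909
vertex -2.535 -3.371 -1.249
vertex -3.176 -2.762 -2.031
endloop
endfacet
facet normal -0.645 -0.761 -0.065
outer loop
vertex -3.176 -2.762 -2.031
vertex -3.197 -2.889 -0.331
vertex -3.837 -2.28 -1.113
endloop
endfacet
facet normal -0.543 0.517 -0.662
outer loop
vertex -3.837 -2.28 -1.113
vertex -1.963 -1.331 -1.909
vertex -3.176 -2.762 -2.031
endloop
endfacet
facet normal 0.543 -0.516 0.662
outer loop
vertex -2.535 -3.371 -1.249
vertex -1.984 -1.458 -0.209
vertex -3.197 -2.889 -0.331
endloop
endfacet
facet normal 0.538 -0.392 -0.746
outer loop
vertex -1.323 -1.94 -1.127
vertex -2.535 -3.371 -1.249
vertex -1.963 -1.331 -1.909
endloop
endfacet
facet normal 0.543 -0.516 0.662
outer loop
vertex -1.323 -1.94 -1.127
vertex -1.984 -1.458 -0.209
vertex -2.535 -3.371 -1.249
endloop
endfacet
facet normal -0.538 0.392 0.746
outer loop
vertex -3.197 -2.889 -0.331
vertex -1.984 -1.458 -0.209
vertex -3.837 -2.28 -1.113
endloop
endfacet
facet normal -0.543 0.516 -0.662
outer loop
vertex -2.625 -0.849 -0.991
vertex -1.963 -1.331 -1.909
vertex -3.837 -2.28 -1.113
endloop
endfacet
facet normal -0.538 0.392 0.746
outer loop
vertex -3.837 -2.28 -1.113
vertex -1.984 -1.458 -0.209
vertex -2.625 -0.849 -0.991
endloop
endfacet
facet normal 0.645 0.761 0.065
outer loop
vertex -2.625 -0.849 -0.991
vertex -1.323 -1.94 -1.127
vertex -1.963 -1.331 -1.909
endloop
endfacet
facet normal 0.645 0.762 0.064
outer loop
vertex -1.984 -1.458 -0.209
vertex -1.323 -1.94 -1.127
vertex -2.625 -0.849 -0.991
endloop
endfacet
facet normal 0.087 -0.547 -0.833
outer loop
vertex 0.608 0.728 -3.968
vertex 0.141 1.094 -4.257
vertex 0.798 1.128 -4.211
endloop
endfacet
facet normal 0.812 -0.032 0.582
outer loop
vertex 0.608 0.728 -3.968
vertex 0.798 1.128 -4.211
vertex 0.019 1.866 -3.083
endloop
endfacet
facet normal 0.087 -0.547 -0.832
outer loop
vertex 0.798 1.128 -4.211
vertex 0.141 1.094 -4.257
vertex 0.604 1.508 -4.481
endloop
endfacet
facet normal 0.809 0.553 0.197
outer loop
vertex 0.798 1.128 -4.211
vertex 0.604 1.508 -4.481
vertex 0.019 1.866 -3.083
endloop
endfacet
facet normal 0.086 -0.547 -0.833
outer loop
vertex 0.604 1.508 -4.481
vertex 0.141 1.094 -4.257
vertex 0.138 1.646 -4.62
endloop
endfacet
facet normal 0.312 0.943 -0.111
outer loop
vertex 0.604 1.508 -4.481
vertex 0.138 1.646 -4.62
vertex 0.019 1.866 -3.083
endloop
endfacet
facet normal 0.087 -0.547 -0.833
outer loop
vertex 0.138 1.646 -4.62
vertex 0.141 1.094 -4.257
vertex -0.326 1.46 -4.546
endloop
endfacet
facet normal -0.389 0.907 -0.160
outer loop
vertex 0.138 1.646 -4.62
vertex -0.326 1.46 -4.546
vertex 0.019 1.866 -3.083
endloop
endfacet
facet normal 0.086 -0.548 -0.832
outer loop
vertex -0.326 1.46 -4.546
vertex 0.141 1.094 -4.257
vertex -0.517 1.061 -4.303
endloop
endfacet
facet normal -0.880 0.468 0.078
outer loop
vertex -0.326 1.46 -4.546
vertex -0.517 1.061 -4.303
vertex 0.019 1.866 -3.083
endloop
endfacet
facet normal 0.086 -0.547 -0.832
outer loop
vertex -0.517 1.061 -4.303
vertex 0.141 1.094 -4.257
vertex -0.322 0.681 -4.033
endloop
endfacet
facet normal -0.877 -0.120 0.465
outer loop
vertex -0.517 1.061 -4.303
vertex -0.322 0.681 -4.033
vertex 0.019 1.866 -3.083
endloop
endfacet
facet normal 0.086 -0.548 -0.832
outer loop
vertex -0.322 0.681 -4.033
vertex 0.141 1.094 -4.257
vertex 0.144 0.543 -3.894
endloop
endfacet
facet normal -0.381 -0.509 0.772
outer loop
vertex -0.322 0.681 -4.033
vertex 0.144 0.543 -3.894
vertex 0.019 1.866 -3.083
endloop
endfacet
facet normal 0.086 -0.548 -0.832
outer loop
vertex 0.144 0.543 -3.894
vertex 0.141 1.094 -4.257
vertex 0.608 0.728 -3.968
endloop
endfacet
facet normal 0.320 -0.473 0.821
outer loop
vertex 0.144 0.543 -3.894
vertex 0.608 0.728 -3.968
vertex 0.019 1.866 -3.083
endloop
endfacet

endsolid


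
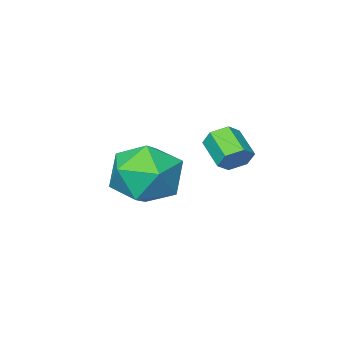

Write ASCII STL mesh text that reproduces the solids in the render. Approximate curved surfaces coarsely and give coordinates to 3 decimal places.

solid 
facet normal 0.141 0.855 -0.499
outer loop
vertex -2.432 0.507 -0.025
vertex -2.935 0.688 0.143
vertex -2.481 0.794 0.453
endloop
endfacet
facet normal 0.986 -0.077 0.147
outer loop
vertex -2.432 0.507 -0.025
vertex -2.481 0.794 0.453
vertex -2.583 -0.408 0.508
endloop
endfacet
facet normal 0.986 -0.077 0.145
outer loop
vertex -2.583 -0.408 0.508
vertex -2.481 0.794 0.453
vertex -2.631 -0.122 0.987
endloop
endfacet
facet normal -0.140 -0.856 0.497
outer loop
vertex -2.583 -0.408 0.508
vertex -2.631 -0.122 0.987
vertex -3.085 -0.228 0.677
endloop
endfacet
facet normal 0.140 0.856 -0.497
outer loop
vertex -2.481 0.794 0.453
vertex -2.935 0.688 0.143
vertex -2.983 0.974 0.622
endloop
endfacet
facet normal 0.419 0.405 0.813
outer loop
vertex -2.481 0.794 0.453
vertex -2.983 0.974 0.622
vertex -2.631 -0.122 0.987
endloop
endfacet
facet normal 0.418 0.405 0.813
outer loop
vertex -2.631 -0.122 0.987
vertex -2.983 0.974 0.622
vertex -3.133 0.059 1.155
endloop
endfacet
facet normal -0.141 -0.855 0.499
outer loop
vertex -2.631 -0.122 0.987
vertex -3.133 0.059 1.155
vertex -3.085 -0.228 0.677
endloop
endfacet
facet normal 0.140 0.856 -0.497
outer loop
vertex -2.983 0.974 0.622
vertex -2.935 0.688 0.143
vertex -3.437 0.868 0.312
endloop
endfacet
facet normal -0.568 0.482 0.667
outer loop
vertex -2.983 0.974 0.622
vertex -3.437 0.868 0.312
vertex -3.133 0.059 1.155
endloop
endfacet
facet normal -0.567 0.482 0.668
outer loop
vertex -3.133 0.059 1.155
vertex -3.437 0.868 0.312
vertex -3.588 -0.047 0.845
endloop
endfacet
facet normal -0.141 -0.855 0.499
outer loop
vertex -3.133 0.059 1.155
vertex -3.588 -0.047 0.845
vertex -3.085 -0.228 0.677
endloop
endfacet
facet normal 0.140 0.856 -0.497
outer loop
vertex -3.437 0.868 0.312
vertex -2.935 0.688 0.143
vertex -3.389 0.582 -0.167
endloop
endfacet
facet normal -0.986 0.078 -0.145
outer loop
vertex -3.437 0.868 0.312
vertex -3.389 0.582 -0.167
vertex -3.588 -0.047 0.845
endloop
endfacet
facet normal -0.986 0.076 -0.147
outer loop
vertex -3.588 -0.047 0.845
vertex -3.389 0.582 -0.167
vertex -3.539 -0.334 0.367
endloop
endfacet
facet normal -0.141 -0.855 0.499
outer loop
vertex -3.588 -0.047 0.845
vertex -3.539 -0.334 0.367
vertex -3.085 -0.228 0.677
endloop
endfacet
facet normal 0.141 0.855 -0.499
outer loop
vertex -3.389 0.582 -0.167
vertex -2.935 0.688 0.143
vertex -2.887 0.401 -0.335
endloop
endfacet
facet normal -0.418 -0.405 -0.813
outer loop
vertex -3.389 0.582 -0.167
vertex -2.887 0.401 -0.335
vertex -3.539 -0.334 0.367
endloop
endfacet
facet normal -0.419 -0.405 -0.813
outer loop
vertex -3.539 -0.334 0.367
vertex -2.887 0.401 -0.335
vertex -3.037 -0.514 0.198
endloop
endfacet
facet normal -0.140 -0.856 0.497
outer loop
vertex -3.539 -0.334 0.367
vertex -3.037 -0.514 0.198
vertex -3.085 -0.228 0.677
endloop
endfacet
facet normal 0.141 0.855 -0.499
outer loop
vertex -2.887 0.401 -0.335
vertex -2.935 0.688 0.143
vertex -2.432 0.507 -0.025
endloop
endfacet
facet normal 0.567 -0.482 -0.668
outer loop
vertex -2.887 0.401 -0.335
vertex -2.432 0.507 -0.025
vertex -3.037 -0.514 0.198
endloop
endfacet
facet normal 0.568 -0.482 -0.667
outer loop
vertex -3.037 -0.514 0.198
vertex -2.432 0.507 -0.025
vertex -2.583 -0.408 0.508
endloop
endfacet
facet normal -0.140 -0.856 0.497
outer loop
vertex -3.037 -0.514 0.198
vertex -2.583 -0.408 0.508
vertex -3.085 -0.228 0.677
endloop
endfacet
facet normal -0.840 0.503 -0.204
outer loop
vertex -2.652 -1.749 -2.071
vertex -3.302 -2.803 -1.991
vertex -3.128 -2.103 -0.982
endloop
endfacet
facet normal -0.370 0.919 0.137
outer loop
vertex -2.652 -1.749 -2.071
vertex -3.128 -2.103 -0.982
vertex -1.981 -1.633 -1.034
endloop
endfacet
facet normal 0.227 0.941 -0.252
outer loop
vertex -2.652 -1.749 -2.071
vertex -1.981 -1.633 -1.034
vertex -1.446 -2.042 -2.076
endloop
endfacet
facet normal 0.127 0.537 -0.834
outer loop
vertex -2.652 -1.749 -2.071
vertex -1.446 -2.042 -2.076
vertex -2.263 -2.766 -2.667
endloop
endfacet
facet normal -0.532 0.267 -0.803
outer loop
vertex -2.652 -1.749 -2.071
vertex -2.263 -2.766 -2.667
vertex -3.302 -2.803 -1.991
endloop
endfacet
facet normal -0.216 0.611 0.761
outer loop
vertex -1.981 -1.633 -1.034
vertex -3.128 -2.103 -0.982
vertex -2.217 -2.614 -0.313
endloop
endfacet
facet normal -0.976 -0.061 0.211
outer loop
vertex -3.128 -2.103 -0.982
vertex -3.302 -2.803 -1.991
vertex -3.034 -3.338 -0.904
endloop
endfacet
facet normal -0.478 -0.443 -0.759
outer loop
vertex -3.302 -2.803 -1.991
vertex -2.263 -2.766 -2.667
vertex -2.499 -3.747 -1.946
endloop
endfacet
facet normal 0.590 -0.006 -0.808
outer loop
vertex -2.263 -2.766 -2.667
vertex -1.446 -2.042 -2.076
vertex -1.352 -3.277 -1.998
endloop
endfacet
facet normal 0.752 0.646 0.133
outer loop
vertex -1.446 -2.042 -2.076
vertex -1.981 -1.633 -1.034
vertex -1.178 -2.577 -0.989
endloop
endfacet
facet normal -0.127 -0.537 0.834
outer loop
vertex -1.828 -3.631 -0.909
vertex -2.217 -2.614 -0.313
vertex -3.034 -3.338 -0.904
endloop
endfacet
facet normal -0.227 -0.941 0.252
outer loop
vertex -1.828 -3.631 -0.909
vertex -3.034 -3.338 -0.904
vertex -2.499 -3.747 -1.946
endloop
endfacet
facet normal 0.370 -0.919 -0.137
outer loop
vertex -1.828 -3.631 -0.909
vertex -2.499 -3.747 -1.946
vertex -1.352 -3.277 -1.998
endloop
endfacet
facet normal 0.840 -0.503 0.204
outer loop
vertex -1.828 -3.631 -0.909
vertex -1.352 -3.277 -1.998
vertex -1.178 -2.577 -0.989
endloop
endfacet
facet normal 0.532 -0.267 0.803
outer loop
vertex -1.828 -3.631 -0.909
vertex -1.178 -2.577 -0.989
vertex -2.217 -2.614 -0.313
endloop
endfacet
facet normal -0.590 0.006 0.808
outer loop
vertex -3.034 -3.338 -0.904
vertex -2.217 -2.614 -0.313
vertex -3.128 -2.103 -0.982
endloop
endfacet
facet normal -0.752 -0.646 -0.133
outer loop
vertex -2.499 -3.747 -1.946
vertex -3.034 -3.338 -0.904
vertex -3.302 -2.803 -1.991
endloop
endfacet
facet normal 0.216 -0.611 -0.761
outer loop
vertex -1.352 -3.277 -1.998
vertex -2.499 -3.747 -1.946
vertex -2.263 -2.766 -2.667
endloop
endfacet
facet normal 0.976 0.061 -0.211
outer loop
vertex -1.178 -2.577 -0.989
vertex -1.352 -3.277 -1.998
vertex -1.446 -2.042 -2.076
endloop
endfacet
facet normal 0.478 0.443 0.759
outer loop
vertex -2.217 -2.614 -0.313
vertex -1.178 -2.577 -0.989
vertex -1.981 -1.633 -1.034
endloop
endfacet

endsolid


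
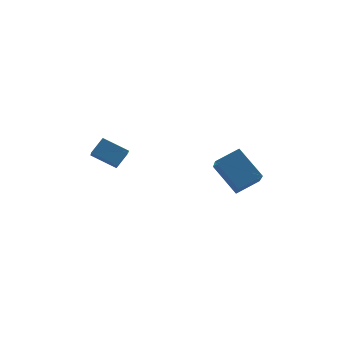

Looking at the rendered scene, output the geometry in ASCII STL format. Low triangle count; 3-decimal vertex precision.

solid 
facet normal -0.563 -0.502 -0.656
outer loop
vertex -2.193 0.725 -3.23
vertex -2.196 1.615 -3.909
vertex -1.094 0.273 -3.828
endloop
endfacet
facet normal 0.003 -0.795 0.606
outer loop
vertex -0.564 0.745 -3.211
vertex -2.193 0.725 -3.23
vertex -1.094 0.273 -3.828
endloop
endfacet
facet normal -0.563 -0.502 -0.656
outer loop
vertex -1.094 0.273 -3.828
vertex -2.196 1.615 -3.909
vertex -1.097 1.164 -4.507
endloop
endfacet
facet normal 0.826 -0.340 -0.450
outer loop
vertex -1.097 1.164 -4.507
vertex -0.564 0.745 -3.211
vertex -1.094 0.273 -3.828
endloop
endfacet
facet normal -0.826 0.340 0.449
outer loop
vertex -2.193 0.725 -3.23
vertex -1.666 2.087 -3.292
vertex -2.196 1.615 -3.909
endloop
endfacet
facet normal 0.003 -0.796 0.605
outer loop
vertex -1.663 1.196 -2.613
vertex -2.193 0.725 -3.23
vertex -0.564 0.745 -3.211
endloop
endfacet
facet normal -0.826 0.340 0.450
outer loop
vertex -1.663 1.196 -2.613
vertex -1.666 2.087 -3.292
vertex -2.193 0.725 -3.23
endloop
endfacet
facet normal -0.003 0.796 -0.606
outer loop
vertex -2.196 1.615 -3.909
vertex -1.666 2.087 -3.292
vertex -1.097 1.164 -4.507
endloop
endfacet
facet normal 0.826 -0.340 -0.450
outer loop
vertex -0.567 1.635 -3.89
vertex -0.564 0.745 -3.211
vertex -1.097 1.164 -4.507
endloop
endfacet
facet normal -0.002 0.796 -0.606
outer loop
vertex -1.097 1.164 -4.507
vertex -1.666 2.087 -3.292
vertex -0.567 1.635 -3.89
endloop
endfacet
facet normal 0.563 0.502 0.656
outer loop
vertex -0.567 1.635 -3.89
vertex -1.663 1.196 -2.613
vertex -0.564 0.745 -3.211
endloop
endfacet
facet normal 0.563 0.502 0.656
outer loop
vertex -1.666 2.087 -3.292
vertex -1.663 1.196 -2.613
vertex -0.567 1.635 -3.89
endloop
endfacet
facet normal -0.508 0.555 0.659
outer loop
vertex 2.939 -1.245 -2.883
vertex 3.996 -0.894 -2.363
vertex 3.034 0.364 -4.165
endloop
endfacet
facet normal -0.860 -0.286 -0.423
outer loop
vertex 3.924 -0.606 -5.317
vertex 2.939 -1.245 -2.883
vertex 3.034 0.364 -4.165
endloop
endfacet
facet normal -0.508 0.555 0.659
outer loop
vertex 3.034 0.364 -4.165
vertex 3.996 -0.894 -2.363
vertex 4.092 0.716 -3.645
endloop
endfacet
facet normal 0.046 0.781 -0.622
outer loop
vertex 4.092 0.716 -3.645
vertex 3.924 -0.606 -5.317
vertex 3.034 0.364 -4.165
endloop
endfacet
facet normal -0.047 -0.782 0.622
outer loop
vertex 2.939 -1.245 -2.883
vertex 4.886 -1.864 -3.515
vertex 3.996 -0.894 -2.363
endloop
endfacet
facet normal -0.860 -0.286 -0.423
outer loop
vertex 3.828 -2.216 -4.035
vertex 2.939 -1.245 -2.883
vertex 3.924 -0.606 -5.317
endloop
endfacet
facet normal -0.046 -0.781 0.623
outer loop
vertex 3.828 -2.216 -4.035
vertex 4.886 -1.864 -3.515
vertex 2.939 -1.245 -2.883
endloop
endfacet
facet normal 0.860 0.286 0.423
outer loop
vertex 3.996 -0.894 -2.363
vertex 4.886 -1.864 -3.515
vertex 4.092 0.716 -3.645
endloop
endfacet
facet normal 0.047 0.781 -0.622
outer loop
vertex 4.981 -0.255 -4.797
vertex 3.924 -0.606 -5.317
vertex 4.092 0.716 -3.645
endloop
endfacet
facet normal 0.860 0.286 0.423
outer loop
vertex 4.092 0.716 -3.645
vertex 4.886 -1.864 -3.515
vertex 4.981 -0.255 -4.797
endloop
endfacet
facet normal 0.508 -0.555 -0.659
outer loop
vertex 4.981 -0.255 -4.797
vertex 3.828 -2.216 -4.035
vertex 3.924 -0.606 -5.317
endloop
endfacet
facet normal 0.508 -0.555 -0.659
outer loop
vertex 4.886 -1.864 -3.515
vertex 3.828 -2.216 -4.035
vertex 4.981 -0.255 -4.797
endloop
endfacet

endsolid


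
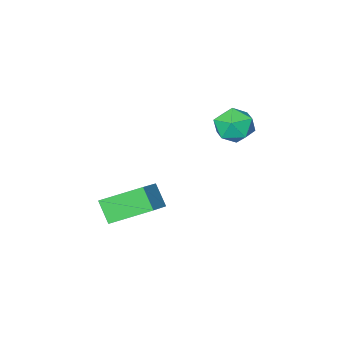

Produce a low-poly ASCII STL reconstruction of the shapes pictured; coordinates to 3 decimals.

solid 
facet normal -0.711 0.537 0.453
outer loop
vertex 0.294 0.102 -1.341
vertex 1.531 1.043 -0.516
vertex 0.306 0.943 -2.319
endloop
endfacet
facet normal -0.703 -0.535 -0.469
outer loop
vertex 1.849 -0.223 -3.304
vertex 0.294 0.102 -1.341
vertex 0.306 0.943 -2.319
endloop
endfacet
facet normal -0.711 0.537 0.453
outer loop
vertex 0.306 0.943 -2.319
vertex 1.531 1.043 -0.516
vertex 1.543 1.884 -1.494
endloop
endfacet
facet normal 0.009 0.652 -0.758
outer loop
vertex 1.543 1.884 -1.494
vertex 1.849 -0.223 -3.304
vertex 0.306 0.943 -2.319
endloop
endfacet
facet normal -0.009 -0.652 0.758
outer loop
vertex 0.294 0.102 -1.341
vertex 3.074 -0.123 -1.501
vertex 1.531 1.043 -0.516
endloop
endfacet
facet normal -0.703 -0.535 -0.469
outer loop
vertex 1.837 -1.064 -2.326
vertex 0.294 0.102 -1.341
vertex 1.849 -0.223 -3.304
endloop
endfacet
facet normal -0.009 -0.652 0.758
outer loop
vertex 1.837 -1.064 -2.326
vertex 3.074 -0.123 -1.501
vertex 0.294 0.102 -1.341
endloop
endfacet
facet normal 0.703 0.535 0.469
outer loop
vertex 1.531 1.043 -0.516
vertex 3.074 -0.123 -1.501
vertex 1.543 1.884 -1.494
endloop
endfacet
facet normal 0.009 0.652 -0.758
outer loop
vertex 3.086 0.718 -2.479
vertex 1.849 -0.223 -3.304
vertex 1.543 1.884 -1.494
endloop
endfacet
facet normal 0.703 0.535 0.469
outer loop
vertex 1.543 1.884 -1.494
vertex 3.074 -0.123 -1.501
vertex 3.086 0.718 -2.479
endloop
endfacet
facet normal 0.711 -0.537 -0.453
outer loop
vertex 3.086 0.718 -2.479
vertex 1.837 -1.064 -2.326
vertex 1.849 -0.223 -3.304
endloop
endfacet
facet normal 0.711 -0.537 -0.453
outer loop
vertex 3.074 -0.123 -1.501
vertex 1.837 -1.064 -2.326
vertex 3.086 0.718 -2.479
endloop
endfacet
facet normal -0.919 0.321 0.229
outer loop
vertex -4.125 1.288 1.152
vertex -4.21 0.529 1.874
vertex -3.816 1.467 2.141
endloop
endfacet
facet normal -0.510 0.860 0.004
outer loop
vertex -4.125 1.288 1.152
vertex -3.816 1.467 2.141
vertex -3.235 1.815 1.337
endloop
endfacet
facet normal -0.281 0.703 -0.653
outer loop
vertex -4.125 1.288 1.152
vertex -3.235 1.815 1.337
vertex -3.269 1.093 0.574
endloop
endfacet
facet normal -0.548 0.067 -0.834
outer loop
vertex -4.125 1.288 1.152
vertex -3.269 1.093 0.574
vertex -3.871 0.297 0.906
endloop
endfacet
facet normal -0.942 -0.170 -0.289
outer loop
vertex -4.125 1.288 1.152
vertex -3.871 0.297 0.906
vertex -4.21 0.529 1.874
endloop
endfacet
facet normal 0.059 0.900 0.432
outer loop
vertex -3.235 1.815 1.337
vertex -3.816 1.467 2.141
vertex -2.769 1.383 2.174
endloop
endfacet
facet normal -0.603 0.026 0.798
outer loop
vertex -3.816 1.467 2.141
vertex -4.21 0.529 1.874
vertex -3.371 0.587 2.506
endloop
endfacet
facet normal -0.640 -0.768 -0.040
outer loop
vertex -4.21 0.529 1.874
vertex -3.871 0.297 0.906
vertex -3.405 -0.135 1.743
endloop
endfacet
facet normal -0.002 -0.384 -0.923
outer loop
vertex -3.871 0.297 0.906
vertex -3.269 1.093 0.574
vertex -2.824 0.213 0.939
endloop
endfacet
facet normal 0.430 0.646 -0.630
outer loop
vertex -3.269 1.093 0.574
vertex -3.235 1.815 1.337
vertex -2.43 1.151 1.206
endloop
endfacet
facet normal 0.548 -0.067 0.834
outer loop
vertex -2.515 0.392 1.928
vertex -2.769 1.383 2.174
vertex -3.371 0.587 2.506
endloop
endfacet
facet normal 0.281 -0.703 0.653
outer loop
vertex -2.515 0.392 1.928
vertex -3.371 0.587 2.506
vertex -3.405 -0.135 1.743
endloop
endfacet
facet normal 0.510 -0.860 -0.004
outer loop
vertex -2.515 0.392 1.928
vertex -3.405 -0.135 1.743
vertex -2.824 0.213 0.939
endloop
endfacet
facet normal 0.919 -0.321 -0.229
outer loop
vertex -2.515 0.392 1.928
vertex -2.824 0.213 0.939
vertex -2.43 1.151 1.206
endloop
endfacet
facet normal 0.942 0.170 0.289
outer loop
vertex -2.515 0.392 1.928
vertex -2.43 1.151 1.206
vertex -2.769 1.383 2.174
endloop
endfacet
facet normal 0.002 0.384 0.923
outer loop
vertex -3.371 0.587 2.506
vertex -2.769 1.383 2.174
vertex -3.816 1.467 2.141
endloop
endfacet
facet normal -0.430 -0.646 0.630
outer loop
vertex -3.405 -0.135 1.743
vertex -3.371 0.587 2.506
vertex -4.21 0.529 1.874
endloop
endfacet
facet normal -0.059 -0.900 -0.432
outer loop
vertex -2.824 0.213 0.939
vertex -3.405 -0.135 1.743
vertex -3.871 0.297 0.906
endloop
endfacet
facet normal 0.603 -0.026 -0.798
outer loop
vertex -2.43 1.151 1.206
vertex -2.824 0.213 0.939
vertex -3.269 1.093 0.574
endloop
endfacet
facet normal 0.640 0.768 0.040
outer loop
vertex -2.769 1.383 2.174
vertex -2.43 1.151 1.206
vertex -3.235 1.815 1.337
endloop
endfacet

endsolid


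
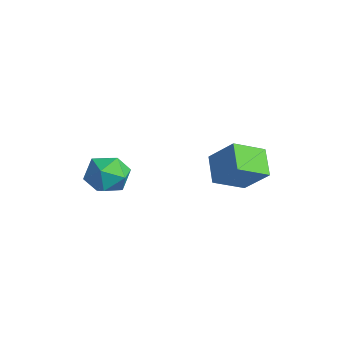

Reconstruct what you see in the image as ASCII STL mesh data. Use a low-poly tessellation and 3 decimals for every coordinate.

solid 
facet normal -0.226 0.807 0.545
outer loop
vertex 0.253 -2.508 3.057
vertex -0.718 -3.023 3.417
vertex 0.262 -3.153 4.016
endloop
endfacet
facet normal 0.481 0.730 0.486
outer loop
vertex 0.253 -2.508 3.057
vertex 0.262 -3.153 4.016
vertex 1.136 -3.226 3.262
endloop
endfacet
facet normal 0.646 0.735 -0.208
outer loop
vertex 0.253 -2.508 3.057
vertex 1.136 -3.226 3.262
vertex 0.695 -3.14 2.196
endloop
endfacet
facet normal 0.041 0.815 -0.578
outer loop
vertex 0.253 -2.508 3.057
vertex 0.695 -3.14 2.196
vertex -0.451 -3.015 2.292
endloop
endfacet
facet normal -0.498 0.860 -0.112
outer loop
vertex 0.253 -2.508 3.057
vertex -0.451 -3.015 2.292
vertex -0.718 -3.023 3.417
endloop
endfacet
facet normal 0.655 0.090 0.750
outer loop
vertex 1.136 -3.226 3.262
vertex 0.262 -3.153 4.016
vertex 0.711 -4.185 3.748
endloop
endfacet
facet normal -0.488 0.215 0.846
outer loop
vertex 0.262 -3.153 4.016
vertex -0.718 -3.023 3.417
vertex -0.435 -4.06 3.844
endloop
endfacet
facet normal -0.928 0.301 -0.218
outer loop
vertex -0.718 -3.023 3.417
vertex -0.451 -3.015 2.292
vertex -0.876 -3.974 2.778
endloop
endfacet
facet normal -0.057 0.228 -0.972
outer loop
vertex -0.451 -3.015 2.292
vertex 0.695 -3.14 2.196
vertex -0.002 -4.047 2.024
endloop
endfacet
facet normal 0.922 0.098 -0.374
outer loop
vertex 0.695 -3.14 2.196
vertex 1.136 -3.226 3.262
vertex 0.978 -4.177 2.623
endloop
endfacet
facet normal -0.041 -0.815 0.578
outer loop
vertex 0.007 -4.692 2.983
vertex 0.711 -4.185 3.748
vertex -0.435 -4.06 3.844
endloop
endfacet
facet normal -0.646 -0.735 0.208
outer loop
vertex 0.007 -4.692 2.983
vertex -0.435 -4.06 3.844
vertex -0.876 -3.974 2.778
endloop
endfacet
facet normal -0.481 -0.730 -0.486
outer loop
vertex 0.007 -4.692 2.983
vertex -0.876 -3.974 2.778
vertex -0.002 -4.047 2.024
endloop
endfacet
facet normal 0.226 -0.807 -0.545
outer loop
vertex 0.007 -4.692 2.983
vertex -0.002 -4.047 2.024
vertex 0.978 -4.177 2.623
endloop
endfacet
facet normal 0.498 -0.860 0.112
outer loop
vertex 0.007 -4.692 2.983
vertex 0.978 -4.177 2.623
vertex 0.711 -4.185 3.748
endloop
endfacet
facet normal 0.057 -0.228 0.972
outer loop
vertex -0.435 -4.06 3.844
vertex 0.711 -4.185 3.748
vertex 0.262 -3.153 4.016
endloop
endfacet
facet normal -0.922 -0.098 0.374
outer loop
vertex -0.876 -3.974 2.778
vertex -0.435 -4.06 3.844
vertex -0.718 -3.023 3.417
endloop
endfacet
facet normal -0.655 -0.090 -0.750
outer loop
vertex -0.002 -4.047 2.024
vertex -0.876 -3.974 2.778
vertex -0.451 -3.015 2.292
endloop
endfacet
facet normal 0.488 -0.215 -0.846
outer loop
vertex 0.978 -4.177 2.623
vertex -0.002 -4.047 2.024
vertex 0.695 -3.14 2.196
endloop
endfacet
facet normal 0.928 -0.301 0.218
outer loop
vertex 0.711 -4.185 3.748
vertex 0.978 -4.177 2.623
vertex 1.136 -3.226 3.262
endloop
endfacet
facet normal -0.789 0.310 0.530
outer loop
vertex 1.979 0.409 3.992
vertex 3.076 1.008 5.274
vertex 2.057 1.966 3.198
endloop
endfacet
facet normal -0.613 -0.334 -0.716
outer loop
vertex 3.264 1.492 2.386
vertex 1.979 0.409 3.992
vertex 2.057 1.966 3.198
endloop
endfacet
facet normal -0.789 0.309 0.530
outer loop
vertex 2.057 1.966 3.198
vertex 3.076 1.008 5.274
vertex 3.153 2.565 4.48
endloop
endfacet
facet normal 0.044 0.890 -0.454
outer loop
vertex 3.153 2.565 4.48
vertex 3.264 1.492 2.386
vertex 2.057 1.966 3.198
endloop
endfacet
facet normal -0.044 -0.890 0.454
outer loop
vertex 1.979 0.409 3.992
vertex 4.283 0.534 4.462
vertex 3.076 1.008 5.274
endloop
endfacet
facet normal -0.613 -0.335 -0.716
outer loop
vertex 3.187 -0.065 3.18
vertex 1.979 0.409 3.992
vertex 3.264 1.492 2.386
endloop
endfacet
facet normal -0.044 -0.890 0.454
outer loop
vertex 3.187 -0.065 3.18
vertex 4.283 0.534 4.462
vertex 1.979 0.409 3.992
endloop
endfacet
facet normal 0.613 0.335 0.716
outer loop
vertex 3.076 1.008 5.274
vertex 4.283 0.534 4.462
vertex 3.153 2.565 4.48
endloop
endfacet
facet normal 0.044 0.890 -0.454
outer loop
vertex 4.361 2.091 3.668
vertex 3.264 1.492 2.386
vertex 3.153 2.565 4.48
endloop
endfacet
facet normal 0.613 0.334 0.716
outer loop
vertex 3.153 2.565 4.48
vertex 4.283 0.534 4.462
vertex 4.361 2.091 3.668
endloop
endfacet
facet normal 0.789 -0.310 -0.531
outer loop
vertex 4.361 2.091 3.668
vertex 3.187 -0.065 3.18
vertex 3.264 1.492 2.386
endloop
endfacet
facet normal 0.789 -0.310 -0.530
outer loop
vertex 4.283 0.534 4.462
vertex 3.187 -0.065 3.18
vertex 4.361 2.091 3.668
endloop
endfacet

endsolid


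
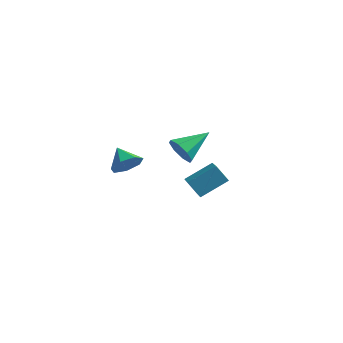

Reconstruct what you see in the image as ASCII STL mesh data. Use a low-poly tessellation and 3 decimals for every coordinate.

solid 
facet normal -0.658 0.186 0.730
outer loop
vertex 1.847 2.815 -1.918
vertex 1.187 4.404 -2.919
vertex 0.65 1.801 -2.739
endloop
endfacet
facet normal 0.331 -0.798 0.503
outer loop
vertex 1.373 1.596 -3.541
vertex 1.847 2.815 -1.918
vertex 0.65 1.801 -2.739
endloop
endfacet
facet normal -0.658 0.186 0.730
outer loop
vertex 0.65 1.801 -2.739
vertex 1.187 4.404 -2.919
vertex -0.01 3.39 -3.739
endloop
endfacet
facet normal -0.676 -0.573 -0.463
outer loop
vertex -0.01 3.39 -3.739
vertex 1.373 1.596 -3.541
vertex 0.65 1.801 -2.739
endloop
endfacet
facet normal 0.676 0.573 0.463
outer loop
vertex 1.847 2.815 -1.918
vertex 1.91 4.199 -3.721
vertex 1.187 4.404 -2.919
endloop
endfacet
facet normal 0.332 -0.798 0.503
outer loop
vertex 2.57 2.61 -2.721
vertex 1.847 2.815 -1.918
vertex 1.373 1.596 -3.541
endloop
endfacet
facet normal 0.677 0.572 0.463
outer loop
vertex 2.57 2.61 -2.721
vertex 1.91 4.199 -3.721
vertex 1.847 2.815 -1.918
endloop
endfacet
facet normal -0.332 0.798 -0.503
outer loop
vertex 1.187 4.404 -2.919
vertex 1.91 4.199 -3.721
vertex -0.01 3.39 -3.739
endloop
endfacet
facet normal -0.677 -0.573 -0.463
outer loop
vertex 0.713 3.185 -4.542
vertex 1.373 1.596 -3.541
vertex -0.01 3.39 -3.739
endloop
endfacet
facet normal -0.332 0.798 -0.502
outer loop
vertex -0.01 3.39 -3.739
vertex 1.91 4.199 -3.721
vertex 0.713 3.185 -4.542
endloop
endfacet
facet normal 0.658 -0.186 -0.730
outer loop
vertex 0.713 3.185 -4.542
vertex 2.57 2.61 -2.721
vertex 1.373 1.596 -3.541
endloop
endfacet
facet normal 0.658 -0.186 -0.730
outer loop
vertex 1.91 4.199 -3.721
vertex 2.57 2.61 -2.721
vertex 0.713 3.185 -4.542
endloop
endfacet
facet normal 0.626 -0.618 -0.476
outer loop
vertex -0.184 -2.831 2.205
vertex -0.855 -3.271 1.894
vertex -0.45 -2.595 1.549
endloop
endfacet
facet normal 0.244 0.940 0.239
outer loop
vertex -0.184 -2.831 2.205
vertex -0.45 -2.595 1.549
vertex -1.605 -2.529 2.466
endloop
endfacet
facet normal 0.626 -0.618 -0.475
outer loop
vertex -0.45 -2.595 1.549
vertex -0.855 -3.271 1.894
vertex -1.02 -2.868 1.153
endloop
endfacet
facet normal -0.210 0.920 -0.331
outer loop
vertex -0.45 -2.595 1.549
vertex -1.02 -2.868 1.153
vertex -1.605 -2.529 2.466
endloop
endfacet
facet normal 0.626 -0.618 -0.476
outer loop
vertex -1.02 -2.868 1.153
vertex -0.855 -3.271 1.894
vertex -1.466 -3.444 1.315
endloop
endfacet
facet normal -0.761 0.460 -0.458
outer loop
vertex -1.02 -2.868 1.153
vertex -1.466 -3.444 1.315
vertex -1.605 -2.529 2.466
endloop
endfacet
facet normal 0.626 -0.618 -0.476
outer loop
vertex -1.466 -3.444 1.315
vertex -0.855 -3.271 1.894
vertex -1.452 -3.89 1.913
endloop
endfacet
facet normal -0.995 -0.093 -0.046
outer loop
vertex -1.466 -3.444 1.315
vertex -1.452 -3.89 1.913
vertex -1.605 -2.529 2.466
endloop
endfacet
facet normal 0.625 -0.618 -0.477
outer loop
vertex -1.452 -3.89 1.913
vertex -0.855 -3.271 1.894
vertex -0.987 -3.87 2.497
endloop
endfacet
facet normal -0.734 -0.325 0.596
outer loop
vertex -1.452 -3.89 1.913
vertex -0.987 -3.87 2.497
vertex -1.605 -2.529 2.466
endloop
endfacet
facet normal 0.626 -0.618 -0.477
outer loop
vertex -0.987 -3.87 2.497
vertex -0.855 -3.271 1.894
vertex -0.423 -3.399 2.627
endloop
endfacet
facet normal -0.177 -0.059 0.982
outer loop
vertex -0.987 -3.87 2.497
vertex -0.423 -3.399 2.627
vertex -1.605 -2.529 2.466
endloop
endfacet
facet normal 0.626 -0.617 -0.477
outer loop
vertex -0.423 -3.399 2.627
vertex -0.855 -3.271 1.894
vertex -0.184 -2.831 2.205
endloop
endfacet
facet normal 0.258 0.504 0.824
outer loop
vertex -0.423 -3.399 2.627
vertex -0.184 -2.831 2.205
vertex -1.605 -2.529 2.466
endloop
endfacet
facet normal -0.562 -0.744 -0.362
outer loop
vertex 2.06 -2.598 2.201
vertex 1.568 -2.557 2.881
vertex 1.569 -2.19 2.125
endloop
endfacet
facet normal 0.512 0.485 -0.709
outer loop
vertex 2.06 -2.598 2.201
vertex 1.569 -2.19 2.125
vertex 2.592 -1.203 3.539
endloop
endfacet
facet normal -0.563 -0.743 -0.362
outer loop
vertex 1.569 -2.19 2.125
vertex 1.568 -2.557 2.881
vertex 1.078 -1.997 2.492
endloop
endfacet
facet normal -0.070 0.841 -0.536
outer loop
vertex 1.569 -2.19 2.125
vertex 1.078 -1.997 2.492
vertex 2.592 -1.203 3.539
endloop
endfacet
facet normal -0.563 -0.743 -0.362
outer loop
vertex 1.078 -1.997 2.492
vertex 1.568 -2.557 2.881
vertex 0.874 -2.132 3.087
endloop
endfacet
facet normal -0.482 0.875 0.033
outer loop
vertex 1.078 -1.997 2.492
vertex 0.874 -2.132 3.087
vertex 2.592 -1.203 3.539
endloop
endfacet
facet normal -0.563 -0.744 -0.360
outer loop
vertex 0.874 -2.132 3.087
vertex 1.568 -2.557 2.881
vertex 1.077 -2.515 3.561
endloop
endfacet
facet normal -0.483 0.569 0.666
outer loop
vertex 0.874 -2.132 3.087
vertex 1.077 -2.515 3.561
vertex 2.592 -1.203 3.539
endloop
endfacet
facet normal -0.563 -0.744 -0.360
outer loop
vertex 1.077 -2.515 3.561
vertex 1.568 -2.557 2.881
vertex 1.568 -2.923 3.637
endloop
endfacet
facet normal -0.071 0.099 0.993
outer loop
vertex 1.077 -2.515 3.561
vertex 1.568 -2.923 3.637
vertex 2.592 -1.203 3.539
endloop
endfacet
facet normal -0.563 -0.744 -0.360
outer loop
vertex 1.568 -2.923 3.637
vertex 1.568 -2.557 2.881
vertex 2.059 -3.117 3.27
endloop
endfacet
facet normal 0.511 -0.258 0.820
outer loop
vertex 1.568 -2.923 3.637
vertex 2.059 -3.117 3.27
vertex 2.592 -1.203 3.539
endloop
endfacet
facet normal -0.562 -0.744 -0.361
outer loop
vertex 2.059 -3.117 3.27
vertex 1.568 -2.557 2.881
vertex 2.263 -2.982 2.675
endloop
endfacet
facet normal 0.923 -0.292 0.250
outer loop
vertex 2.059 -3.117 3.27
vertex 2.263 -2.982 2.675
vertex 2.592 -1.203 3.539
endloop
endfacet
facet normal -0.562 -0.744 -0.362
outer loop
vertex 2.263 -2.982 2.675
vertex 1.568 -2.557 2.881
vertex 2.06 -2.598 2.201
endloop
endfacet
facet normal 0.924 0.015 -0.383
outer loop
vertex 2.263 -2.982 2.675
vertex 2.06 -2.598 2.201
vertex 2.592 -1.203 3.539
endloop
endfacet

endsolid
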